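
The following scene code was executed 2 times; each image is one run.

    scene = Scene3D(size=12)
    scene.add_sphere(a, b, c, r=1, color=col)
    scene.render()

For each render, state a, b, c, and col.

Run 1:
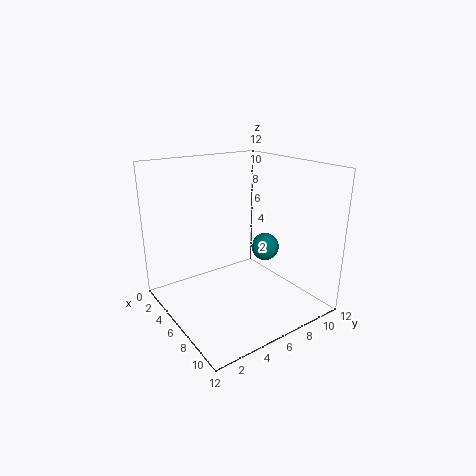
a = 9.5
b = 6
c = 6.5
col = 'teal'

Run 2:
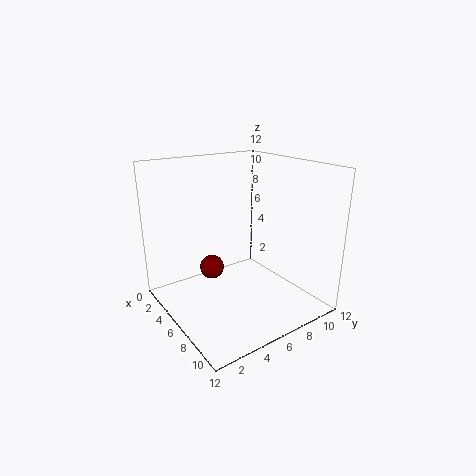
a = 5
b = 4
c = 3.5
col = 'maroon'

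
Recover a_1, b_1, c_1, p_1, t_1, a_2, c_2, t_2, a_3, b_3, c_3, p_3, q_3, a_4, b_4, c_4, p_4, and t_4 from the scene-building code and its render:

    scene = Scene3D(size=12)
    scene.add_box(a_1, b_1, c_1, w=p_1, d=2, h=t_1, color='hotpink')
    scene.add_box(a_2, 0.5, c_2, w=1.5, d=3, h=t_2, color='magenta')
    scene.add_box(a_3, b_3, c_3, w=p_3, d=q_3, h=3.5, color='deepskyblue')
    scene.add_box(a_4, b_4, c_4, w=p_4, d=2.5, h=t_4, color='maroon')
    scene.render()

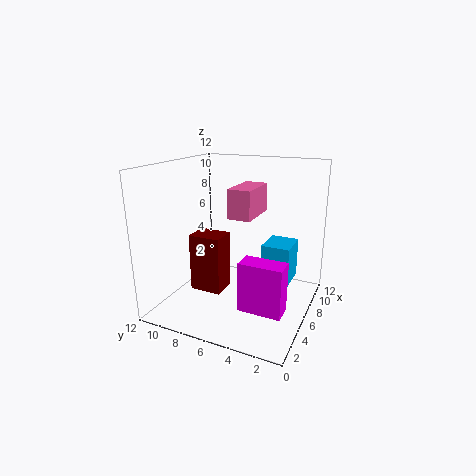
a_1 = 6
b_1 = 5
c_1 = 7.5
p_1 = 4
t_1 = 2.5
a_2 = 0.5
c_2 = 3
t_2 = 3.5
a_3 = 7.5
b_3 = 2
c_3 = 1.5
p_3 = 3
q_3 = 2.5
a_4 = 2.5
b_4 = 6
c_4 = 2.5
p_4 = 2
t_4 = 4.5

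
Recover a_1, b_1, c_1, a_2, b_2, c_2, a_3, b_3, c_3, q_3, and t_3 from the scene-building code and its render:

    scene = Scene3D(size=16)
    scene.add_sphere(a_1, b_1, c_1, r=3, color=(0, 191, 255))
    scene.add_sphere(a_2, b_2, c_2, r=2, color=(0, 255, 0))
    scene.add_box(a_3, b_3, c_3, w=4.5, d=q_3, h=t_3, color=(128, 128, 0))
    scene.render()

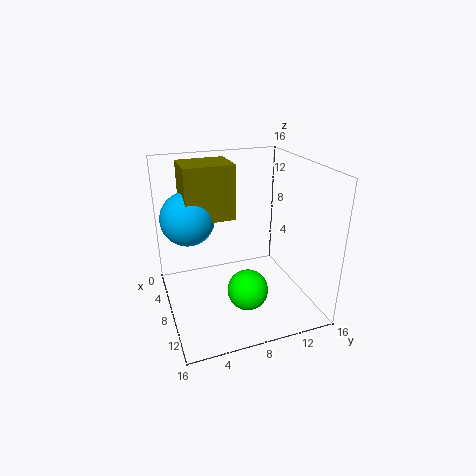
a_1 = 5.5
b_1 = 3
c_1 = 10
a_2 = 13.5
b_2 = 7
c_2 = 5
a_3 = 3
b_3 = 2.5
c_3 = 10
q_3 = 5.5
t_3 = 6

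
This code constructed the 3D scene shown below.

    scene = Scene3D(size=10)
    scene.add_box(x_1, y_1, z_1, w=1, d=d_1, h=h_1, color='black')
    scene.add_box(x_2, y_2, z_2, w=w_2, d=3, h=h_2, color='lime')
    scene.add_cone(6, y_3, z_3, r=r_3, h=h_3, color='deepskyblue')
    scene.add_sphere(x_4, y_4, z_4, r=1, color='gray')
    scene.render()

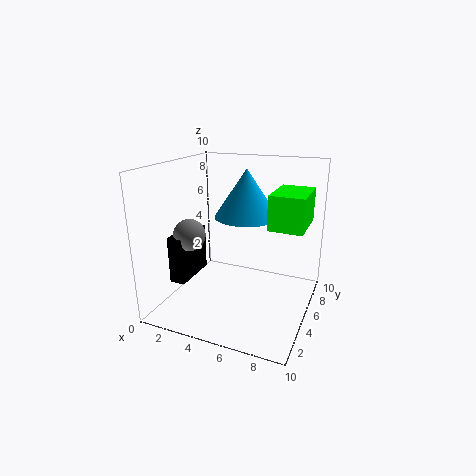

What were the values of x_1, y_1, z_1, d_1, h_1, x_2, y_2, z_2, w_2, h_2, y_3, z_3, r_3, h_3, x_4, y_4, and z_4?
x_1 = 2, y_1 = 1, z_1 = 3, d_1 = 3, h_1 = 3, x_2 = 8, y_2 = 2, z_2 = 7, w_2 = 2, h_2 = 2, y_3 = 4, z_3 = 7, r_3 = 2, h_3 = 3, x_4 = 3, y_4 = 2, z_4 = 6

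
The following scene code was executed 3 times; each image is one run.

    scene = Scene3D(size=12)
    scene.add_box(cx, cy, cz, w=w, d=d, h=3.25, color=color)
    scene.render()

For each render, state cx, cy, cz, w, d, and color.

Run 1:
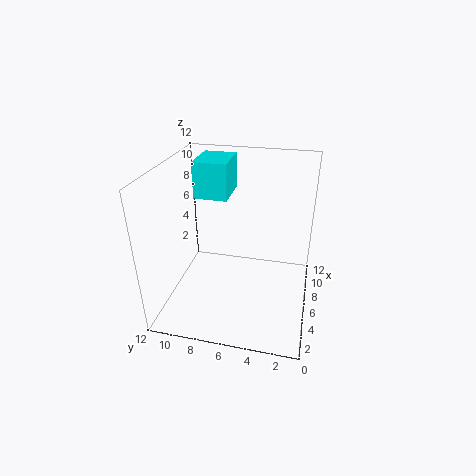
cx = 8
cy = 7.5
cz = 8.25
w = 3.75
d = 3
color = 'cyan'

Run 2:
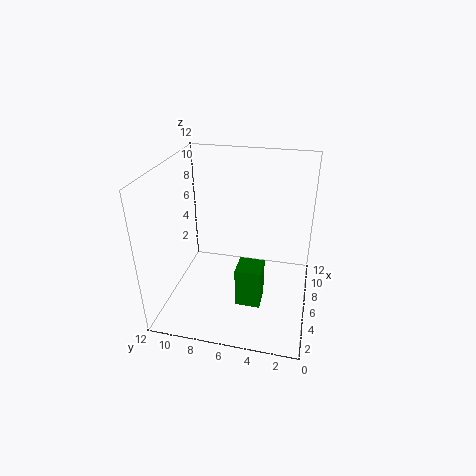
cx = 2.75
cy = 3.5
cz = 1.75
w = 2
d = 2
color = 'green'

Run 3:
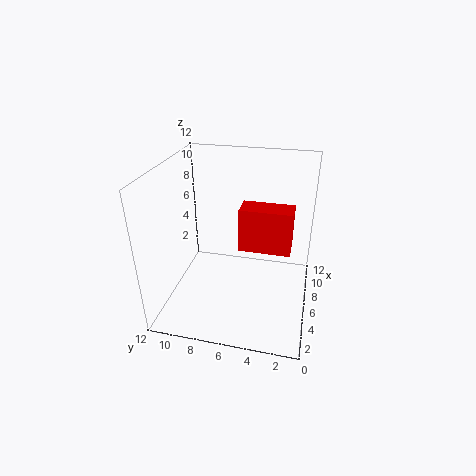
cx = 3
cy = 1.5
cz = 6.75
w = 1.75
d = 3.75
color = 'red'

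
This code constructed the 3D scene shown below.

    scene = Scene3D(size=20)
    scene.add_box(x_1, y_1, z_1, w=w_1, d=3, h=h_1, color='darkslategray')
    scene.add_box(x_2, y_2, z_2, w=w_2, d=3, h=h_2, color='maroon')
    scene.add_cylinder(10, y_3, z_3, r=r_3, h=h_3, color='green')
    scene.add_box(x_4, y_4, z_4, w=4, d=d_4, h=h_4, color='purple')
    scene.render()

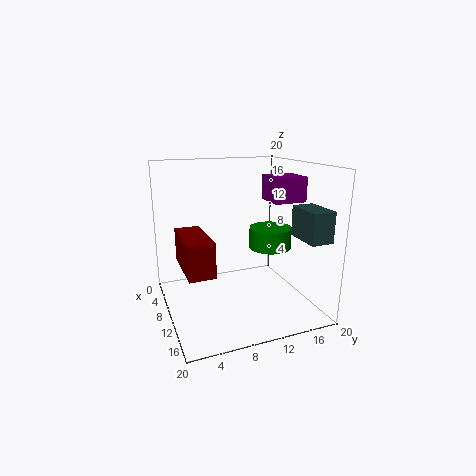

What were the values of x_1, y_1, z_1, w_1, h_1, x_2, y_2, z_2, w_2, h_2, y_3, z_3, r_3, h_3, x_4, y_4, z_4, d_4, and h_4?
x_1 = 14, y_1 = 16, z_1 = 11, w_1 = 5, h_1 = 4, x_2 = 12, y_2 = 1, z_2 = 9, w_2 = 7, h_2 = 4, y_3 = 15, z_3 = 8, r_3 = 3, h_3 = 3, x_4 = 13, y_4 = 12, z_4 = 16, d_4 = 4, h_4 = 3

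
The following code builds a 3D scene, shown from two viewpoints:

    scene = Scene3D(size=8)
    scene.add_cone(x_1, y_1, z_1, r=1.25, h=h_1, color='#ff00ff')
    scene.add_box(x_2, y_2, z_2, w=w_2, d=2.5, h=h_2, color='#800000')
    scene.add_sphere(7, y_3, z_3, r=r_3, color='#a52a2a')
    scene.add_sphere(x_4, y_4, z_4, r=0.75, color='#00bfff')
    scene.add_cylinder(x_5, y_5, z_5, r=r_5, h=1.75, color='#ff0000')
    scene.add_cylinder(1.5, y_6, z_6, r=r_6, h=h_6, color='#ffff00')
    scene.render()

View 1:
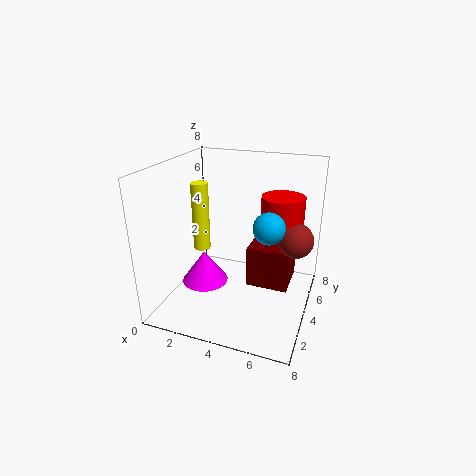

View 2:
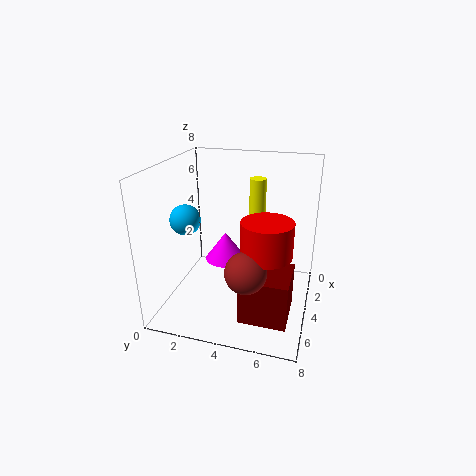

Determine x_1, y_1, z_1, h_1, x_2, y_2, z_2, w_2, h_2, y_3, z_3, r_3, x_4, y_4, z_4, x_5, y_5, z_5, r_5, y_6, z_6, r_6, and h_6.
x_1 = 2.5, y_1 = 2.75, z_1 = 1.75, h_1 = 1.75, x_2 = 4.25, y_2 = 4.75, z_2 = 0.5, w_2 = 2.5, h_2 = 2.5, y_3 = 5.25, z_3 = 3.75, r_3 = 1, x_4 = 6.25, y_4 = 2, z_4 = 5.75, x_5 = 6, y_5 = 6, z_5 = 4.25, r_5 = 1.25, y_6 = 4.5, z_6 = 2.75, r_6 = 0.5, h_6 = 4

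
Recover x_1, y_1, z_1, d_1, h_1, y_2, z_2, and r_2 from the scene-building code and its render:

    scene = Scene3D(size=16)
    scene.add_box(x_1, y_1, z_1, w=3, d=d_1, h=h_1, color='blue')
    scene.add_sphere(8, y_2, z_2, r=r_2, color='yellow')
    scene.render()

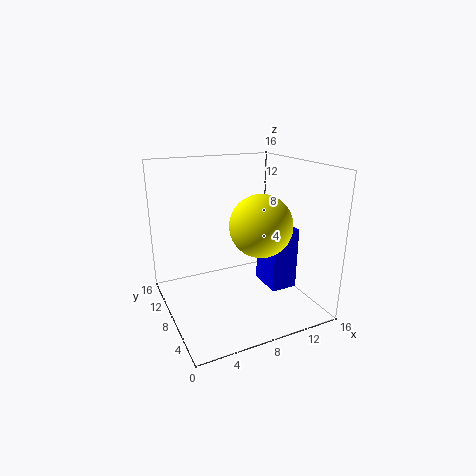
x_1 = 11; y_1 = 5; z_1 = 2; d_1 = 4; h_1 = 7; y_2 = 3; z_2 = 11; r_2 = 3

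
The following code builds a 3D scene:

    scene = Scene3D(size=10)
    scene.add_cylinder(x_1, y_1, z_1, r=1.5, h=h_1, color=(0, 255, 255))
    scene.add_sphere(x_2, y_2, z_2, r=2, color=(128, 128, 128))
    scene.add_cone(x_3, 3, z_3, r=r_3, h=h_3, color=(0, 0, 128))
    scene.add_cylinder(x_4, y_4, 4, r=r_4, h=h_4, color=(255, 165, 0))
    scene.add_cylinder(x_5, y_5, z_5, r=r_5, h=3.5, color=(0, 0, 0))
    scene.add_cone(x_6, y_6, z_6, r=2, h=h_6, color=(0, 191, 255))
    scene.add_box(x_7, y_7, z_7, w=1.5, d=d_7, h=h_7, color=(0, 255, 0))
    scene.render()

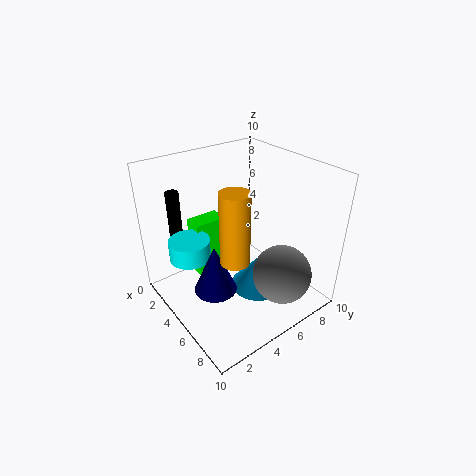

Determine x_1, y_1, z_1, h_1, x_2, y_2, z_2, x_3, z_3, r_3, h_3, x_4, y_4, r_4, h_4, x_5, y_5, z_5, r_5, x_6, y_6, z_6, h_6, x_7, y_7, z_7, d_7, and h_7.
x_1 = 2.5, y_1 = 2.5, z_1 = 3, h_1 = 1.5, x_2 = 8, y_2 = 6.5, z_2 = 3, x_3 = 5, z_3 = 1.5, r_3 = 1.5, h_3 = 3.5, x_4 = 6, y_4 = 4, r_4 = 1, h_4 = 5, x_5 = 0.5, y_5 = 2.5, z_5 = 4, r_5 = 0.5, x_6 = 5.5, y_6 = 6.5, z_6 = 0.5, h_6 = 2.5, x_7 = 0.5, y_7 = 3.5, z_7 = 0.5, d_7 = 2.5, h_7 = 4.5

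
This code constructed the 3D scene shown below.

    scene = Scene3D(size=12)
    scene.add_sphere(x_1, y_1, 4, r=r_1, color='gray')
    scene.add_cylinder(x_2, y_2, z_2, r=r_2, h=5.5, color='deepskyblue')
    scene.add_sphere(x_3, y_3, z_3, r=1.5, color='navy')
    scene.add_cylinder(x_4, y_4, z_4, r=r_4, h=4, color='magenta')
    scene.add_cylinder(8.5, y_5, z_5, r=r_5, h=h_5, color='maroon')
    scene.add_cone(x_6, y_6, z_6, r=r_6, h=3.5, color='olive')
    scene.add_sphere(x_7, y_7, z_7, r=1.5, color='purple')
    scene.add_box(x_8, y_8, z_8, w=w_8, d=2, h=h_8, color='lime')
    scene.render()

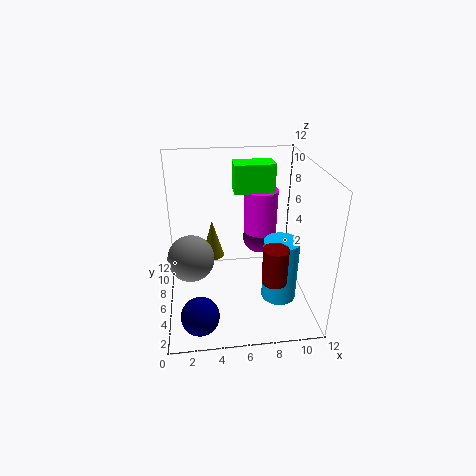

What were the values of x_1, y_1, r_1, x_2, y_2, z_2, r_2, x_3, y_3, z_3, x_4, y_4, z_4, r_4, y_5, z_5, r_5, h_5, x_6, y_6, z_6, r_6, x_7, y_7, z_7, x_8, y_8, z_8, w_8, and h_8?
x_1 = 2; y_1 = 6.5; r_1 = 2; x_2 = 9.5; y_2 = 5; z_2 = 0.5; r_2 = 1.5; x_3 = 2.5; y_3 = 2; z_3 = 1.5; x_4 = 8.5; y_4 = 9; z_4 = 5; r_4 = 1.5; y_5 = 3; z_5 = 3.5; r_5 = 1; h_5 = 3; x_6 = 4; y_6 = 8.5; z_6 = 3; r_6 = 1; x_7 = 8.5; y_7 = 9.5; z_7 = 4; x_8 = 6; y_8 = 8; z_8 = 9; w_8 = 3.5; h_8 = 2.5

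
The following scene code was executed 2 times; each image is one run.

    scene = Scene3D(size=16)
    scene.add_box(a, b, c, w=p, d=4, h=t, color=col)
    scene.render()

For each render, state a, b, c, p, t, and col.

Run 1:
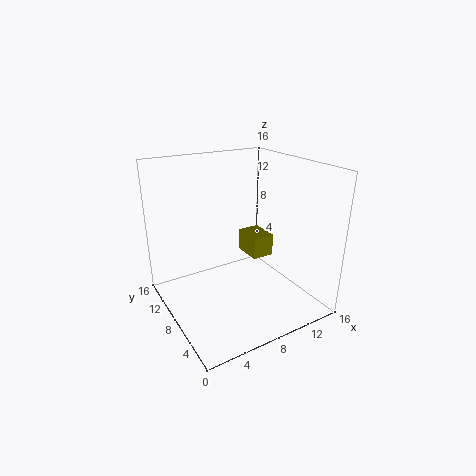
a = 13; b = 12; c = 2; p = 3; t = 3; col = 'olive'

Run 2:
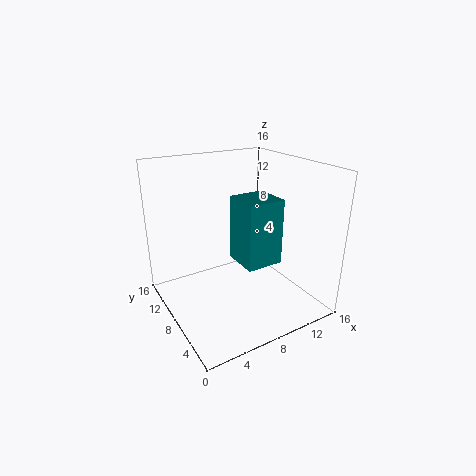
a = 7; b = 4; c = 6; p = 4; t = 7; col = 'teal'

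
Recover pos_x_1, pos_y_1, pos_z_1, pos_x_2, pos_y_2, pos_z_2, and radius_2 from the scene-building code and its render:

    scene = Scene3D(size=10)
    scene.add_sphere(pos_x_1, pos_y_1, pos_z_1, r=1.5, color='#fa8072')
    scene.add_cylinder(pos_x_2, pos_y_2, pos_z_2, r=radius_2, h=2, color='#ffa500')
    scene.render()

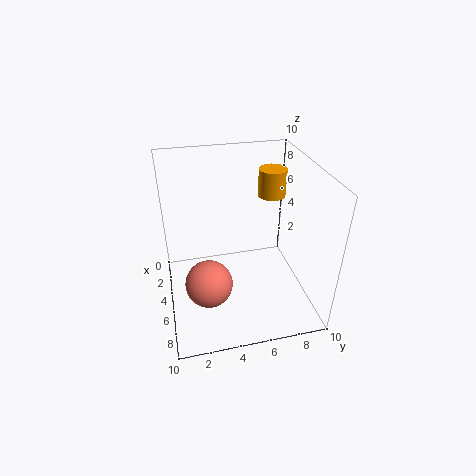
pos_x_1 = 7.5; pos_y_1 = 2.5; pos_z_1 = 3.5; pos_x_2 = 3; pos_y_2 = 8; pos_z_2 = 7; radius_2 = 1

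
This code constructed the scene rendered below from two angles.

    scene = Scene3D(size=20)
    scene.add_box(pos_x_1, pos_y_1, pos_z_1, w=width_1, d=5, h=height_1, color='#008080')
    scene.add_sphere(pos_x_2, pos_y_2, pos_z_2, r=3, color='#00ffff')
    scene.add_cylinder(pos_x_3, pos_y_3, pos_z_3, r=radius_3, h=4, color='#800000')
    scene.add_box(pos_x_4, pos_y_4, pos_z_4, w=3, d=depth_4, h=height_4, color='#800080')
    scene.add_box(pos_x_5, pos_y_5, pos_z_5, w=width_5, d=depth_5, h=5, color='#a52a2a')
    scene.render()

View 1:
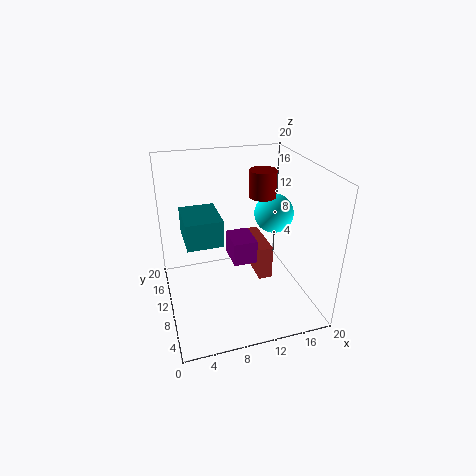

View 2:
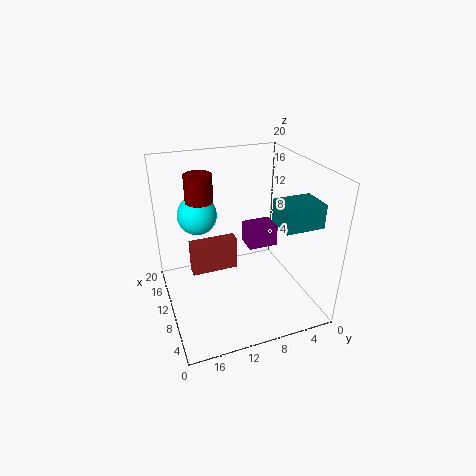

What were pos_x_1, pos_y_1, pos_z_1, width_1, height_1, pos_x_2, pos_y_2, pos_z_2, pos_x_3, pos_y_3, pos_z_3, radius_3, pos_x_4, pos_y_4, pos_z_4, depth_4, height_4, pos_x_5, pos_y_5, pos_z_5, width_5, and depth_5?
pos_x_1 = 2, pos_y_1 = 2, pos_z_1 = 14, width_1 = 4, height_1 = 3, pos_x_2 = 17, pos_y_2 = 14, pos_z_2 = 11, pos_x_3 = 15, pos_y_3 = 14, pos_z_3 = 14, radius_3 = 2, pos_x_4 = 8, pos_y_4 = 5, pos_z_4 = 9, depth_4 = 4, height_4 = 3, pos_x_5 = 13, pos_y_5 = 9, pos_z_5 = 3, width_5 = 2, depth_5 = 7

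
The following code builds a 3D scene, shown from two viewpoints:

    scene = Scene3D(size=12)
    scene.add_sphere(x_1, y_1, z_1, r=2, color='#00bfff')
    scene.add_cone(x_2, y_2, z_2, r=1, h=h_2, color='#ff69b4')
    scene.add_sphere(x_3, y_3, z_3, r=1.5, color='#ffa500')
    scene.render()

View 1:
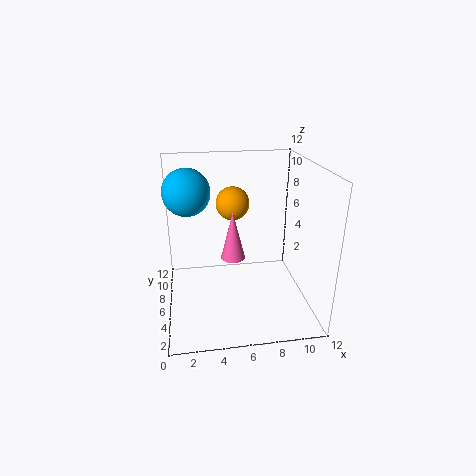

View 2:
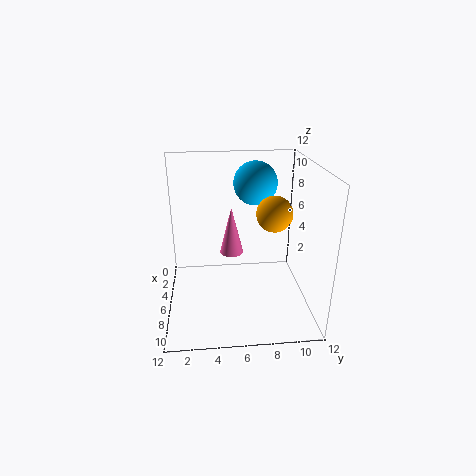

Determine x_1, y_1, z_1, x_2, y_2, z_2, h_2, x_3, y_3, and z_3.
x_1 = 2, y_1 = 8, z_1 = 9.5, x_2 = 5.5, y_2 = 5.5, z_2 = 4.5, h_2 = 4, x_3 = 6, y_3 = 9, z_3 = 8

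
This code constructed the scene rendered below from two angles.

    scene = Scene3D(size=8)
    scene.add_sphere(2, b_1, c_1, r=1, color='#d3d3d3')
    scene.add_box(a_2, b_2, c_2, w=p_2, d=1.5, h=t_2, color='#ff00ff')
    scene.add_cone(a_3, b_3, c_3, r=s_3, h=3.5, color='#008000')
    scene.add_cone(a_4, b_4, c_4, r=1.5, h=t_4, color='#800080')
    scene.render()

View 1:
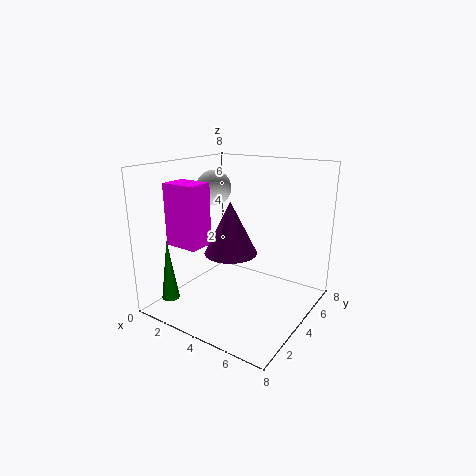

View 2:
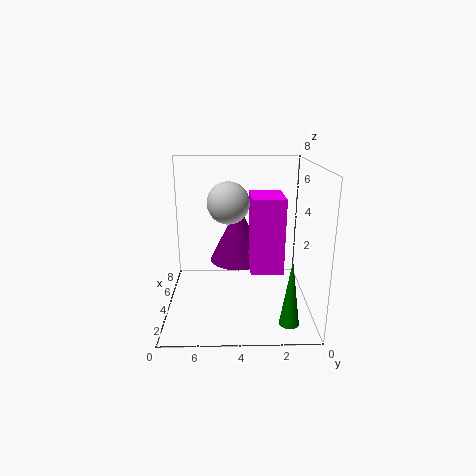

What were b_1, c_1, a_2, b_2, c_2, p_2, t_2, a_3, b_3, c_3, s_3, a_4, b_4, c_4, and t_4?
b_1 = 4.5, c_1 = 6.5, a_2 = 0.5, b_2 = 2, c_2 = 3.5, p_2 = 2, t_2 = 3.5, a_3 = 1, b_3 = 1.5, c_3 = 0.5, s_3 = 0.5, a_4 = 3.5, b_4 = 4, c_4 = 3, t_4 = 3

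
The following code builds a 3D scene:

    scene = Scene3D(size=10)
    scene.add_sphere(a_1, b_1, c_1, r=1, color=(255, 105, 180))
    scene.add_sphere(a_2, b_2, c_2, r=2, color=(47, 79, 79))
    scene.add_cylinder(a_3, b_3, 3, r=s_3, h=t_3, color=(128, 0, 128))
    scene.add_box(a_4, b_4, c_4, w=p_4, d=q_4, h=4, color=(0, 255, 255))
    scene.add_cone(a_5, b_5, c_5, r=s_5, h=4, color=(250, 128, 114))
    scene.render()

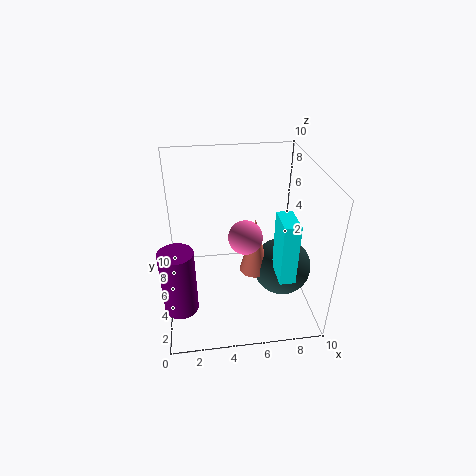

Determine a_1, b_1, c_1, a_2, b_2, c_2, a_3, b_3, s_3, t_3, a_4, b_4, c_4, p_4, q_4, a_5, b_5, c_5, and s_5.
a_1 = 5
b_1 = 2
c_1 = 7
a_2 = 8
b_2 = 4
c_2 = 3
a_3 = 1
b_3 = 1
s_3 = 1
t_3 = 4
a_4 = 7
b_4 = 1
c_4 = 4
p_4 = 1
q_4 = 2
a_5 = 6
b_5 = 4
c_5 = 3
s_5 = 1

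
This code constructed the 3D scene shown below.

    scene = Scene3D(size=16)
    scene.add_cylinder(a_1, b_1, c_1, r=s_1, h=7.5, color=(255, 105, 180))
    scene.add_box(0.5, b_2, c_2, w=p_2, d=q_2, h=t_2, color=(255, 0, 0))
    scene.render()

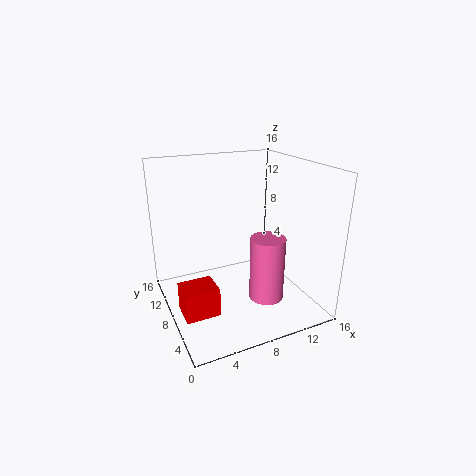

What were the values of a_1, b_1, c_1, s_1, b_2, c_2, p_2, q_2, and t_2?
a_1 = 11, b_1 = 6.5, c_1 = 0.5, s_1 = 2, b_2 = 3.5, c_2 = 2, p_2 = 3.5, q_2 = 3, t_2 = 3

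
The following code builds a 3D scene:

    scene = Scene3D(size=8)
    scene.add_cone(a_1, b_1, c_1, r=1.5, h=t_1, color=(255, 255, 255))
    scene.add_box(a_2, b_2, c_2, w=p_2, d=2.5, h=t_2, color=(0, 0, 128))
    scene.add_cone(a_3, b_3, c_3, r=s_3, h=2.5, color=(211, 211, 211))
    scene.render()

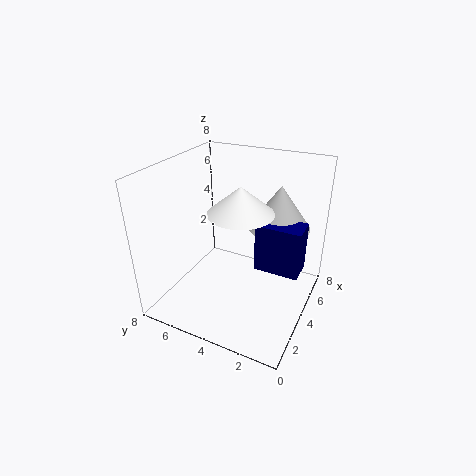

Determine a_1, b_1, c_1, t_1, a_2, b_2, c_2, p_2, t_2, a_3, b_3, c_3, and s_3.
a_1 = 1.75
b_1 = 2.75
c_1 = 6.75
t_1 = 1.25
a_2 = 4
b_2 = 0.5
c_2 = 2.25
p_2 = 1.5
t_2 = 2.75
a_3 = 5.75
b_3 = 2.25
c_3 = 4.25
s_3 = 1.75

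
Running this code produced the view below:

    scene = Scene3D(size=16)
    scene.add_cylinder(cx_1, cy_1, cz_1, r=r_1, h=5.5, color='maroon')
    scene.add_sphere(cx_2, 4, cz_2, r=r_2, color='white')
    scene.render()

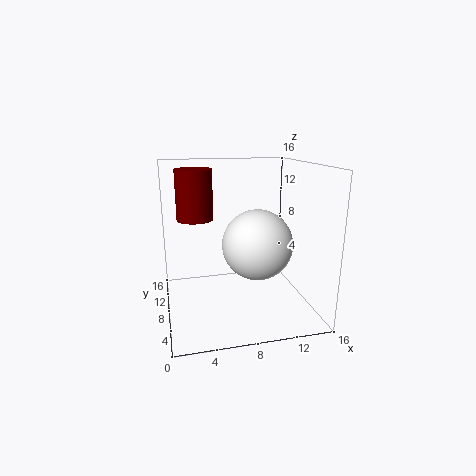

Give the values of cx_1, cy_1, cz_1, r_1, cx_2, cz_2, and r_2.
cx_1 = 3.5, cy_1 = 9.5, cz_1 = 10, r_1 = 2, cx_2 = 9, cz_2 = 8.5, r_2 = 3.5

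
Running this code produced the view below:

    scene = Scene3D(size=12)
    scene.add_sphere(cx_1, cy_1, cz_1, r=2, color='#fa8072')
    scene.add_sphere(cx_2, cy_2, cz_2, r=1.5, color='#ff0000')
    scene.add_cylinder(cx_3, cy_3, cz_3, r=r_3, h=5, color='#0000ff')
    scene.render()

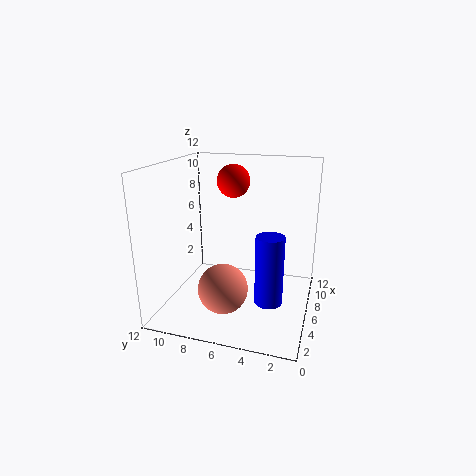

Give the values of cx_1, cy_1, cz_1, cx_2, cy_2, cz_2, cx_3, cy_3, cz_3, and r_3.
cx_1 = 3.5
cy_1 = 6.5
cz_1 = 2.5
cx_2 = 9.5
cy_2 = 7.5
cz_2 = 10
cx_3 = 2
cy_3 = 2.5
cz_3 = 3
r_3 = 1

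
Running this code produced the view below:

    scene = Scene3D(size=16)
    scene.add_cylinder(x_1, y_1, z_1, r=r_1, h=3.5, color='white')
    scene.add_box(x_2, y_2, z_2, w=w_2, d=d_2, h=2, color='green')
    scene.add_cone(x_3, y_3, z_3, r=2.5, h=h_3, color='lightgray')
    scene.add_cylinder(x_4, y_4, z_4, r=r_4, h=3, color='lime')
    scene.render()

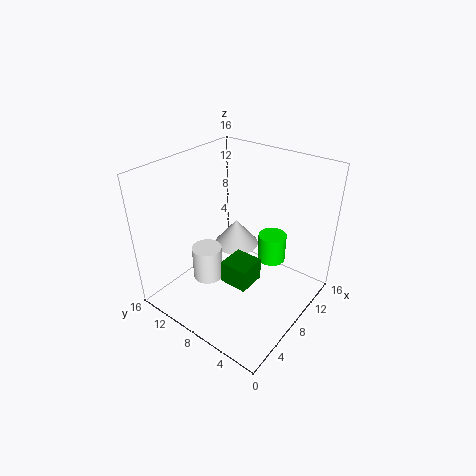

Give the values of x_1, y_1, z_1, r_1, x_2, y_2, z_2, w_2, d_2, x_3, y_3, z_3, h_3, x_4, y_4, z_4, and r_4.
x_1 = 3.5
y_1 = 8.5
z_1 = 5.5
r_1 = 1.5
x_2 = 1
y_2 = 2
z_2 = 8.5
w_2 = 2.5
d_2 = 2.5
x_3 = 9
y_3 = 9
z_3 = 6.5
h_3 = 3
x_4 = 9.5
y_4 = 4.5
z_4 = 6
r_4 = 1.5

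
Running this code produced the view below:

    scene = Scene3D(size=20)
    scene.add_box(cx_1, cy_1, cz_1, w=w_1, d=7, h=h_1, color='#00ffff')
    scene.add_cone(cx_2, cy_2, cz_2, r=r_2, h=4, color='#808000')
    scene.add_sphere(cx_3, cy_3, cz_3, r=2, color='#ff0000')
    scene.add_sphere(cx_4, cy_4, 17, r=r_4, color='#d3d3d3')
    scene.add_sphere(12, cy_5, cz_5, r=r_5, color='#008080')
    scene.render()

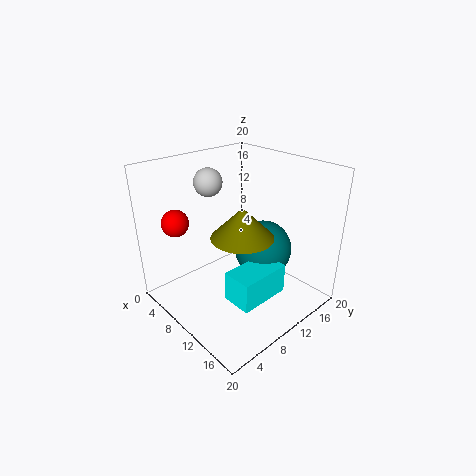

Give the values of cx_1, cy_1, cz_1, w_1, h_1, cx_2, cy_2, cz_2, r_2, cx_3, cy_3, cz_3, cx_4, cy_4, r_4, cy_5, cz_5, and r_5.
cx_1 = 13, cy_1 = 5, cz_1 = 4, w_1 = 4, h_1 = 4, cx_2 = 13, cy_2 = 8, cz_2 = 12, r_2 = 4, cx_3 = 2, cy_3 = 5, cz_3 = 11, cx_4 = 5, cy_4 = 9, r_4 = 2, cy_5 = 13, cz_5 = 8, r_5 = 4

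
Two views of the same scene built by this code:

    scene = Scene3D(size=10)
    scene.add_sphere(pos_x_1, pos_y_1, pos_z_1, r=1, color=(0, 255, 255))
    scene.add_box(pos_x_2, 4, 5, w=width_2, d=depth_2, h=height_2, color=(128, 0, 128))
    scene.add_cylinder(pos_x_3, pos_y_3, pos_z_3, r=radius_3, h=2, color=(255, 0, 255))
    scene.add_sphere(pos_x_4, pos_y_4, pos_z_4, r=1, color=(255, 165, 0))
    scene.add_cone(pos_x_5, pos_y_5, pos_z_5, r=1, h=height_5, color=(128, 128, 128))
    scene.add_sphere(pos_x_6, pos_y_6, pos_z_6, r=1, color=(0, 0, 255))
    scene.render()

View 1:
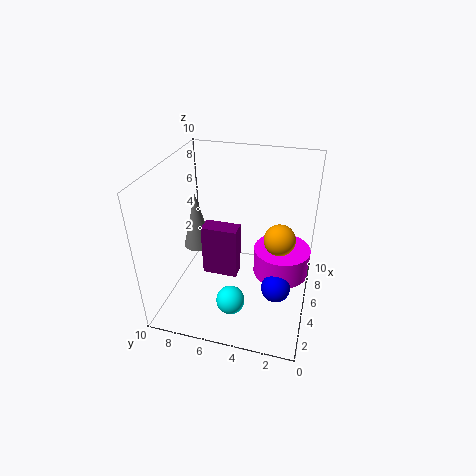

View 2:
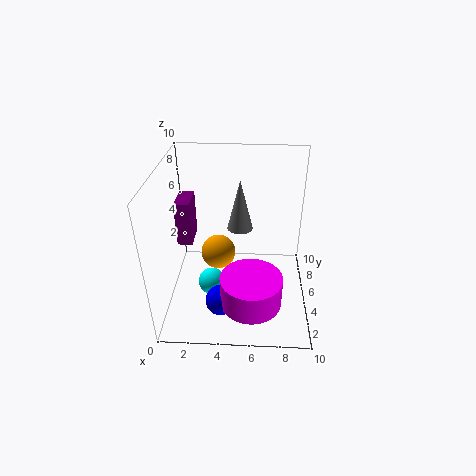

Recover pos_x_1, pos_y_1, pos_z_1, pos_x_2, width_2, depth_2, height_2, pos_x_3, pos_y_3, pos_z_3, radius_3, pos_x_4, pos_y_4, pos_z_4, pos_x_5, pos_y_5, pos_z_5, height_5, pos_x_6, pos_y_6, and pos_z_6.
pos_x_1 = 3; pos_y_1 = 5; pos_z_1 = 1; pos_x_2 = 1; width_2 = 1; depth_2 = 2; height_2 = 3; pos_x_3 = 6; pos_y_3 = 2; pos_z_3 = 2; radius_3 = 2; pos_x_4 = 4; pos_y_4 = 2; pos_z_4 = 6; pos_x_5 = 5; pos_y_5 = 8; pos_z_5 = 4; height_5 = 4; pos_x_6 = 4; pos_y_6 = 2; pos_z_6 = 2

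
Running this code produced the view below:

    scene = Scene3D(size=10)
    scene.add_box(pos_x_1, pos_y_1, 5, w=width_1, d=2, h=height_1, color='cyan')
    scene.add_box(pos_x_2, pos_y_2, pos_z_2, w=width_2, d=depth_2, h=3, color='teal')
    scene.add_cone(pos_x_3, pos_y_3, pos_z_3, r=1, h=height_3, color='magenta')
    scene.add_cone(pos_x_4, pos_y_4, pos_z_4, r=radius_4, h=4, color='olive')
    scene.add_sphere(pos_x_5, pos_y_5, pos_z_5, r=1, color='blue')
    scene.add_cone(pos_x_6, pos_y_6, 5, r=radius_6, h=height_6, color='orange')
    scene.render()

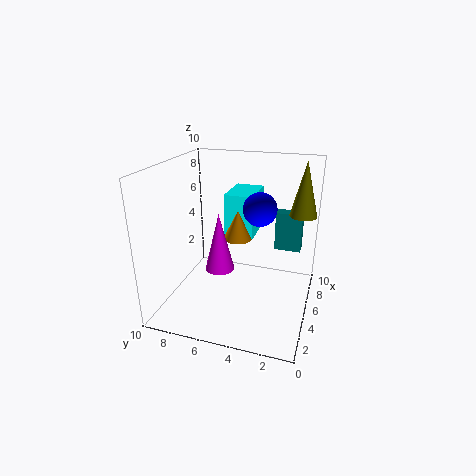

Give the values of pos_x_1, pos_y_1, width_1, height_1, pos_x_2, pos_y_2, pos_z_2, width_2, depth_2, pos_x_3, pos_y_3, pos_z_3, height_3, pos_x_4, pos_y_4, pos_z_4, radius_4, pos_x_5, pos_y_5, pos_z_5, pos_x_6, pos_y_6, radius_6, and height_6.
pos_x_1 = 5
pos_y_1 = 4
width_1 = 3
height_1 = 3
pos_x_2 = 8
pos_y_2 = 1
pos_z_2 = 3
width_2 = 1
depth_2 = 2
pos_x_3 = 4
pos_y_3 = 6
pos_z_3 = 3
height_3 = 4
pos_x_4 = 8
pos_y_4 = 1
pos_z_4 = 6
radius_4 = 1
pos_x_5 = 3
pos_y_5 = 3
pos_z_5 = 8
pos_x_6 = 5
pos_y_6 = 5
radius_6 = 1
height_6 = 2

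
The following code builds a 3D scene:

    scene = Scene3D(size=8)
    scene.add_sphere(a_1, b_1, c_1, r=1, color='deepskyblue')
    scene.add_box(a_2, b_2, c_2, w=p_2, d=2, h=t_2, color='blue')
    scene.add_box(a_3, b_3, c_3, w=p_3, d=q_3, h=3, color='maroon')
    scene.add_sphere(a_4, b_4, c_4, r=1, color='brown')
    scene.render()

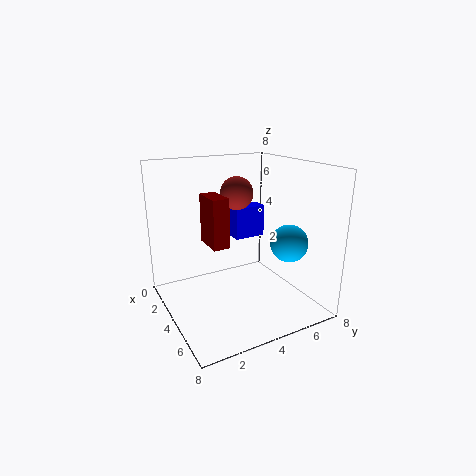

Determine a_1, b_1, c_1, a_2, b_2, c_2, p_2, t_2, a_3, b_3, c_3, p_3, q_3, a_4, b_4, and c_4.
a_1 = 6
b_1 = 6
c_1 = 4
a_2 = 1
b_2 = 5
c_2 = 3
p_2 = 1
t_2 = 2
a_3 = 1
b_3 = 3
c_3 = 3
p_3 = 2
q_3 = 1
a_4 = 2
b_4 = 5
c_4 = 6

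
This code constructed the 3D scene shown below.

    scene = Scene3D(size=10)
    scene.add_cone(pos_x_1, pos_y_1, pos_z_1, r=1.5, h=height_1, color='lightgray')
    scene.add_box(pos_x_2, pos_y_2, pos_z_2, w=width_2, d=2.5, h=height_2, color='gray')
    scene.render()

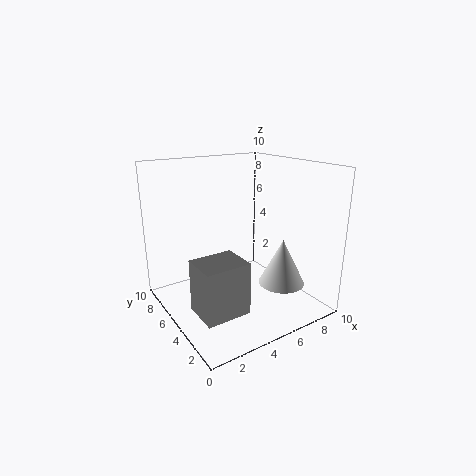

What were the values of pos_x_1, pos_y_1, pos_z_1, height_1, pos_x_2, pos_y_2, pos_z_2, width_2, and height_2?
pos_x_1 = 6.5, pos_y_1 = 2, pos_z_1 = 2.5, height_1 = 3, pos_x_2 = 1, pos_y_2 = 2, pos_z_2 = 1, width_2 = 3, height_2 = 3.5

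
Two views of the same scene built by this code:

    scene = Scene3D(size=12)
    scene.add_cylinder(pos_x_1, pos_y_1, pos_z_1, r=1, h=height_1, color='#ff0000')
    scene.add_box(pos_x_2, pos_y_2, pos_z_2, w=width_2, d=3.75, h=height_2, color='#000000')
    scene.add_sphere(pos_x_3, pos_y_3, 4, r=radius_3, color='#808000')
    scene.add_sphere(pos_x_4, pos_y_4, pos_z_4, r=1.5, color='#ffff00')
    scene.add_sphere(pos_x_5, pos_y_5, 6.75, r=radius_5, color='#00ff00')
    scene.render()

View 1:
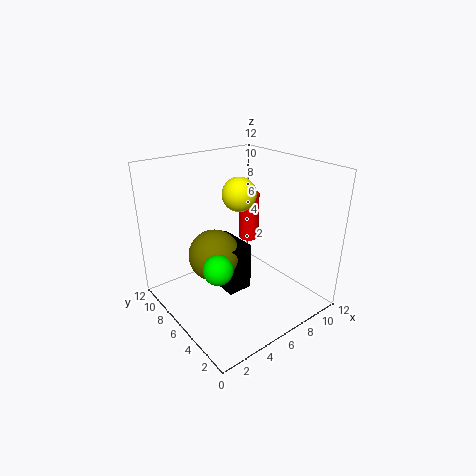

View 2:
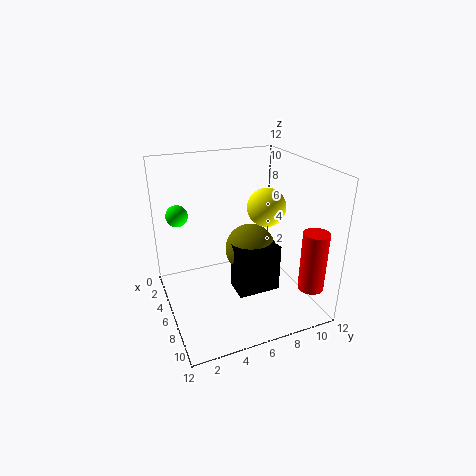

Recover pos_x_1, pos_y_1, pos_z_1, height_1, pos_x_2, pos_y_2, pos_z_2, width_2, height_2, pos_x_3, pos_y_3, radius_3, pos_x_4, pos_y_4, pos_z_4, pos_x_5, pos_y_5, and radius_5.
pos_x_1 = 10.75
pos_y_1 = 10.25
pos_z_1 = 3
height_1 = 4.75
pos_x_2 = 5
pos_y_2 = 5.75
pos_z_2 = 0.75
width_2 = 2.25
height_2 = 4.25
pos_x_3 = 4.75
pos_y_3 = 7.75
radius_3 = 2.25
pos_x_4 = 7.5
pos_y_4 = 7.75
pos_z_4 = 9
pos_x_5 = 1.25
pos_y_5 = 2
radius_5 = 1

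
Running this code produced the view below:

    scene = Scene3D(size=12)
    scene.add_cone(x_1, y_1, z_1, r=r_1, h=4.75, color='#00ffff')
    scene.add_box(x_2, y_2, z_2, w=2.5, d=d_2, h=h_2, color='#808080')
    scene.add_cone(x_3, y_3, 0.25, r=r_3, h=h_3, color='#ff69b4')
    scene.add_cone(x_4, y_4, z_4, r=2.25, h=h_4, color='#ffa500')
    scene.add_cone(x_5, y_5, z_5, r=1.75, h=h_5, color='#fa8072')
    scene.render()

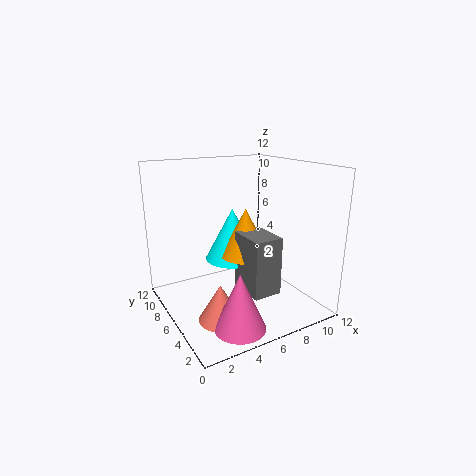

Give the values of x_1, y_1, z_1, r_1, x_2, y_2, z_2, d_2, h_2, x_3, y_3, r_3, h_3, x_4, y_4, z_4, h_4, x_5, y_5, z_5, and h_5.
x_1 = 7, y_1 = 8.75, z_1 = 3, r_1 = 2.5, x_2 = 6.25, y_2 = 3.5, z_2 = 1.25, d_2 = 3.5, h_2 = 5, x_3 = 4, y_3 = 2.25, r_3 = 2, h_3 = 4.5, x_4 = 7.5, y_4 = 7.25, z_4 = 3.75, h_4 = 4.25, x_5 = 3.25, y_5 = 4, z_5 = 0.25, h_5 = 3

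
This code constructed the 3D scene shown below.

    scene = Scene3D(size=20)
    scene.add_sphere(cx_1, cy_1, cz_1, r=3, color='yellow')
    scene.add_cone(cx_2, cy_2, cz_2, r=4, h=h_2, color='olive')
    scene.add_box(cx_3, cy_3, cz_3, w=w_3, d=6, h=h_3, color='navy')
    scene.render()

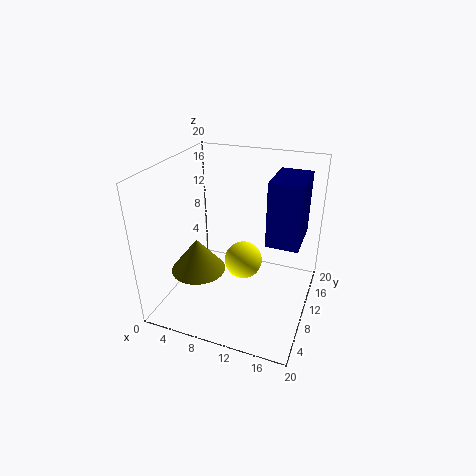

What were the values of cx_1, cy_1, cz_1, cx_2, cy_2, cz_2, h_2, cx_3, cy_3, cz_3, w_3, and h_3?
cx_1 = 9, cy_1 = 15, cz_1 = 3, cx_2 = 4, cy_2 = 9, cz_2 = 4, h_2 = 5, cx_3 = 15, cy_3 = 6, cz_3 = 12, w_3 = 4, h_3 = 8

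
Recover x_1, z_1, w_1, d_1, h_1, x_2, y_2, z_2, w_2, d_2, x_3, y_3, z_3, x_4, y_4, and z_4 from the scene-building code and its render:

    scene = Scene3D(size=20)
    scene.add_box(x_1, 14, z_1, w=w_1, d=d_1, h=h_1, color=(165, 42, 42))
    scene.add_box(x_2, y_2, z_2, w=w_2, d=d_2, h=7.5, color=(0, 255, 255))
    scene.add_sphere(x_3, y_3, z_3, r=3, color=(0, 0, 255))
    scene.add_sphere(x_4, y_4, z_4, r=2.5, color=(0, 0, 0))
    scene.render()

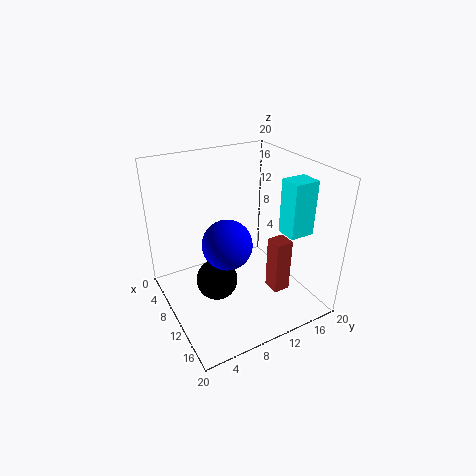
x_1 = 11.5, z_1 = 1.5, w_1 = 2.5, d_1 = 2.5, h_1 = 8, x_2 = 12.5, y_2 = 15, z_2 = 11, w_2 = 3, d_2 = 3.5, x_3 = 14.5, y_3 = 6, z_3 = 12.5, x_4 = 14.5, y_4 = 4.5, z_4 = 8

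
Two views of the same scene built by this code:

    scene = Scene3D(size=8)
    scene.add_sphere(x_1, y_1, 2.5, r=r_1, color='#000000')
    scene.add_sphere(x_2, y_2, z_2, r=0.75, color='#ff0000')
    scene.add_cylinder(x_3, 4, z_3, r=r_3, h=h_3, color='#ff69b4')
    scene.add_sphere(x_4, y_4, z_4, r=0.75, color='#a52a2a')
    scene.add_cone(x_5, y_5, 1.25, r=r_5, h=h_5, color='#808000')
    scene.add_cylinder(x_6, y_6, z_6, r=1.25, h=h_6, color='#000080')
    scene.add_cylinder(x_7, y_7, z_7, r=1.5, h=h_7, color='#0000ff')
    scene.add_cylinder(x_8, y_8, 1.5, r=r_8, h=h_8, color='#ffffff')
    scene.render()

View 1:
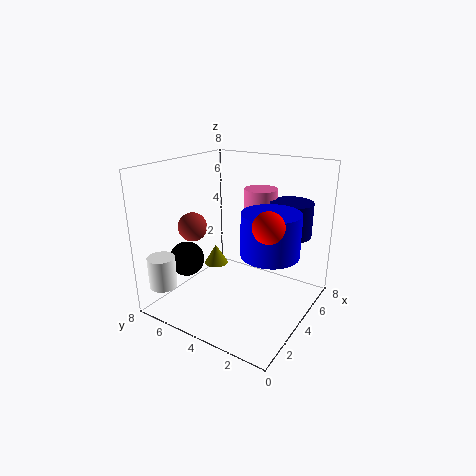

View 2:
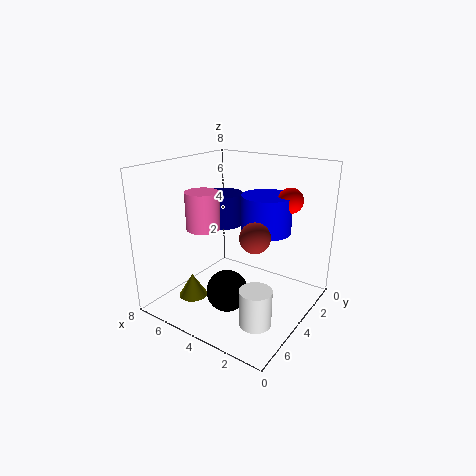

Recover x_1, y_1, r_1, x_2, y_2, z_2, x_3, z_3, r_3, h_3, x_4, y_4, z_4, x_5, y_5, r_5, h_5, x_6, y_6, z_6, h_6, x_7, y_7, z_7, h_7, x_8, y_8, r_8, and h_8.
x_1 = 2.75; y_1 = 6.75; r_1 = 1; x_2 = 2.25; y_2 = 1.25; z_2 = 5.75; x_3 = 6.5; z_3 = 4; r_3 = 1; h_3 = 2.25; x_4 = 2; y_4 = 5.5; z_4 = 5; x_5 = 5.25; y_5 = 6.5; r_5 = 0.75; h_5 = 1.25; x_6 = 6.5; y_6 = 2; z_6 = 3.75; h_6 = 2; x_7 = 3.5; y_7 = 1.75; z_7 = 3.75; h_7 = 2.25; x_8 = 1; y_8 = 7; r_8 = 0.75; h_8 = 1.75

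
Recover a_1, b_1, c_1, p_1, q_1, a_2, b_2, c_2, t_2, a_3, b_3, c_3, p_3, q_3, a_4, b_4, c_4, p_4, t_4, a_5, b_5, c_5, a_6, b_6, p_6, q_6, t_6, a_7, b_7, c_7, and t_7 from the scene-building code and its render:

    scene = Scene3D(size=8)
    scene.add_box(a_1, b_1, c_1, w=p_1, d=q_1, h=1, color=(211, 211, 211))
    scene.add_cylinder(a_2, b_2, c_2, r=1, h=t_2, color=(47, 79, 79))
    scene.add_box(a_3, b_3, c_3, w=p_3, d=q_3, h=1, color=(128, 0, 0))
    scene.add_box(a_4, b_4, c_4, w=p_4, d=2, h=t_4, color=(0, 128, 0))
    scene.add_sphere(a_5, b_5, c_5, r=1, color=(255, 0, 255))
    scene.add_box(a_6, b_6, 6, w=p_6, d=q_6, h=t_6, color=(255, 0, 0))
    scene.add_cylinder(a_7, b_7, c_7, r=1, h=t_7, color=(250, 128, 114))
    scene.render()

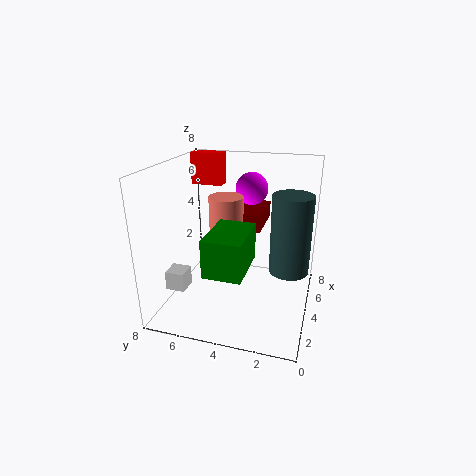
a_1 = 1
b_1 = 6
c_1 = 2
p_1 = 1
q_1 = 1
a_2 = 3
b_2 = 1
c_2 = 3
t_2 = 4
a_3 = 5
b_3 = 3
c_3 = 4
p_3 = 3
q_3 = 2
a_4 = 1
b_4 = 3
c_4 = 3
p_4 = 3
t_4 = 2
a_5 = 7
b_5 = 4
c_5 = 6
a_6 = 7
b_6 = 6
p_6 = 1
q_6 = 2
t_6 = 2
a_7 = 5
b_7 = 5
c_7 = 4
t_7 = 2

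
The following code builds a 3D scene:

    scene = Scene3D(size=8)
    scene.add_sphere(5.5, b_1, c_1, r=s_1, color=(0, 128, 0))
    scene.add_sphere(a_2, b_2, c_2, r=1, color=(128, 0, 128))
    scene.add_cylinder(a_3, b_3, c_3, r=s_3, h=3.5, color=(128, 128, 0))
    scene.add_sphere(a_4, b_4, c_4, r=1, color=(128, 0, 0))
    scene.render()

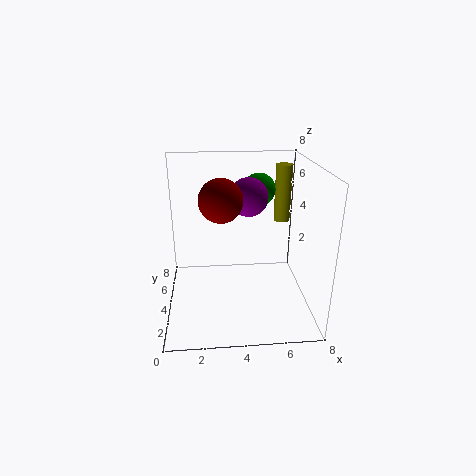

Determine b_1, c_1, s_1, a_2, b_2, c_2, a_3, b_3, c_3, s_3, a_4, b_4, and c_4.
b_1 = 6.5, c_1 = 6, s_1 = 1, a_2 = 4.5, b_2 = 3.5, c_2 = 6.5, a_3 = 7, b_3 = 6.5, c_3 = 4, s_3 = 0.5, a_4 = 3, b_4 = 1.5, c_4 = 7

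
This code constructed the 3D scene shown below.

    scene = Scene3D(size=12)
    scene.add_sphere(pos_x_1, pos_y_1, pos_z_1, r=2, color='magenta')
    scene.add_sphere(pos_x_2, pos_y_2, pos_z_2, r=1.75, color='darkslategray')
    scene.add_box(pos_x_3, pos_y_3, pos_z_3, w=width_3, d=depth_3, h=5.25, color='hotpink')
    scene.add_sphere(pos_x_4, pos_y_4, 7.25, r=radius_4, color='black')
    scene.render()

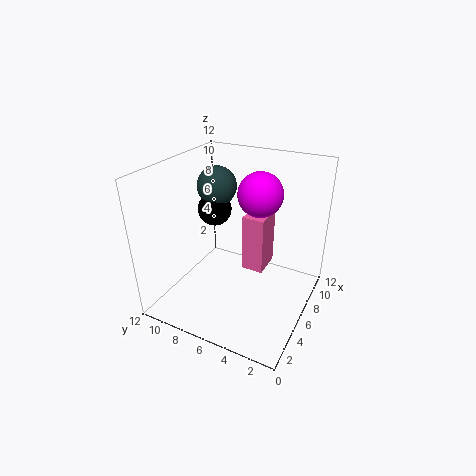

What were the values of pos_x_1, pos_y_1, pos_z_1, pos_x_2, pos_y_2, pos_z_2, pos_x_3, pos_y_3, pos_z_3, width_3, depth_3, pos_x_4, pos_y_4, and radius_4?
pos_x_1 = 9.25, pos_y_1 = 5.5, pos_z_1 = 8.75, pos_x_2 = 8.25, pos_y_2 = 9.25, pos_z_2 = 9.25, pos_x_3 = 7.75, pos_y_3 = 4.5, pos_z_3 = 1.75, width_3 = 2.75, depth_3 = 2, pos_x_4 = 7.75, pos_y_4 = 9.25, radius_4 = 1.5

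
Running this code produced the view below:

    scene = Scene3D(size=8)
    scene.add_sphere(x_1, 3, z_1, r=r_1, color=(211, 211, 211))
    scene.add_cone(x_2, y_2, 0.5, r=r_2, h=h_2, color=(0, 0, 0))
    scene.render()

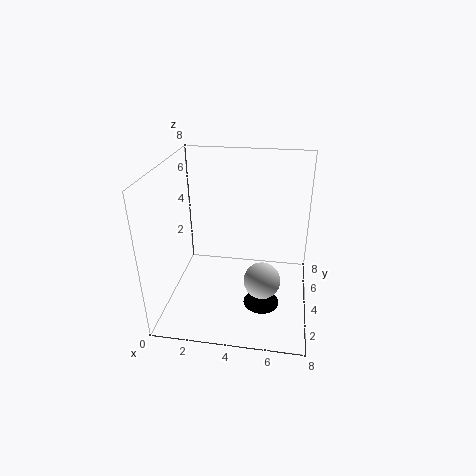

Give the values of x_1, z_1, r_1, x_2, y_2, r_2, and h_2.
x_1 = 5.5, z_1 = 2, r_1 = 1, x_2 = 5.5, y_2 = 3, r_2 = 1, h_2 = 1.5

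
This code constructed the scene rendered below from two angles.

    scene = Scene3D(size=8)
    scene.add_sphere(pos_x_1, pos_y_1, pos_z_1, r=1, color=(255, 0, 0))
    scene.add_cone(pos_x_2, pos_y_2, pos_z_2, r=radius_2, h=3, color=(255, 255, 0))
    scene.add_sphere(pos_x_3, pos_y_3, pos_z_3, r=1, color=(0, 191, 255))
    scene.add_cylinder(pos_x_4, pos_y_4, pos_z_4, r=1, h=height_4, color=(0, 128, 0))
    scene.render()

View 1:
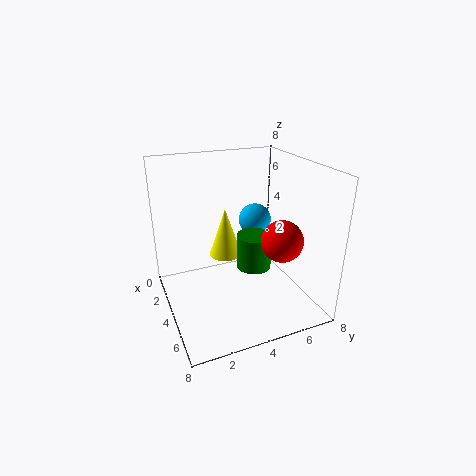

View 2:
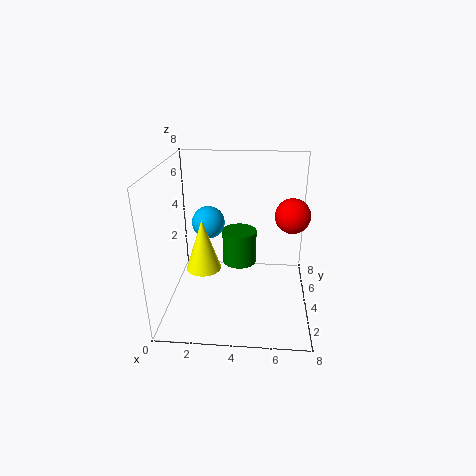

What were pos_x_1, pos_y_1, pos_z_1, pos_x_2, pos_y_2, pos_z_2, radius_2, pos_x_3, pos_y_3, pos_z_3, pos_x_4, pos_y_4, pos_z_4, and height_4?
pos_x_1 = 7, pos_y_1 = 5, pos_z_1 = 5, pos_x_2 = 2, pos_y_2 = 4, pos_z_2 = 2, radius_2 = 1, pos_x_3 = 2, pos_y_3 = 6, pos_z_3 = 4, pos_x_4 = 4, pos_y_4 = 5, pos_z_4 = 2, height_4 = 2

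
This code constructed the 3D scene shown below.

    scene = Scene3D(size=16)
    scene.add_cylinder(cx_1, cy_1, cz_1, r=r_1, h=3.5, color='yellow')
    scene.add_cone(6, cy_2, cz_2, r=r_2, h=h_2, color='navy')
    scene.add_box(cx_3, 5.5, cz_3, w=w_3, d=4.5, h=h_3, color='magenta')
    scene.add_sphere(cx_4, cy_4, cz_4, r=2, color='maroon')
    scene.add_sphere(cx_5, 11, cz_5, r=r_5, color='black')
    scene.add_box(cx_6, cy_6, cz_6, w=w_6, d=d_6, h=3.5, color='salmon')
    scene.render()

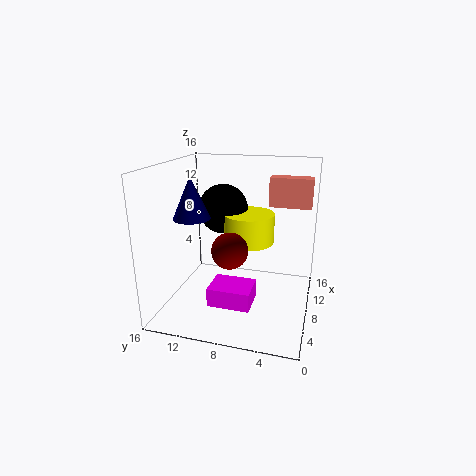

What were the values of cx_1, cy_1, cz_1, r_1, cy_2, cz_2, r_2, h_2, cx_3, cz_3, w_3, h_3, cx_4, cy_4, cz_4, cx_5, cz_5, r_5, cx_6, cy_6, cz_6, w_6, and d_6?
cx_1 = 11
cy_1 = 7.5
cz_1 = 6.5
r_1 = 3
cy_2 = 12.5
cz_2 = 10.5
r_2 = 2
h_2 = 4.5
cx_3 = 3
cz_3 = 2
w_3 = 3.5
h_3 = 2
cx_4 = 6.5
cy_4 = 8.5
cz_4 = 7
cx_5 = 12
cz_5 = 10
r_5 = 3
cx_6 = 12.5
cy_6 = 0.5
cz_6 = 10.5
w_6 = 2
d_6 = 5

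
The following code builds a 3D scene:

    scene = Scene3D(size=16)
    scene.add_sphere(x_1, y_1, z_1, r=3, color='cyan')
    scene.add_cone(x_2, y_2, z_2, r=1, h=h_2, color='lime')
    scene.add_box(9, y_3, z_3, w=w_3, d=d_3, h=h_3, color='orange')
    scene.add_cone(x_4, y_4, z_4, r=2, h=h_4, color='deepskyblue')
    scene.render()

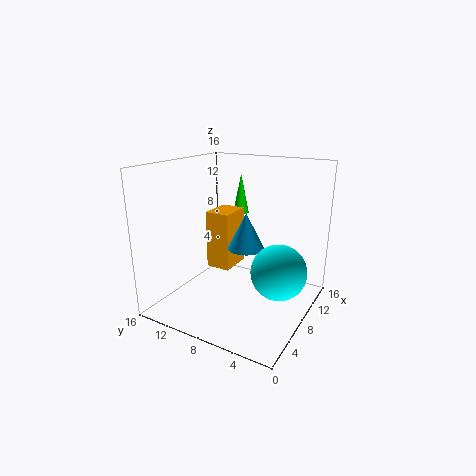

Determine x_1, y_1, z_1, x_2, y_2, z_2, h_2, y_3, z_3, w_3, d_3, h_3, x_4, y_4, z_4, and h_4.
x_1 = 8
y_1 = 3
z_1 = 5
x_2 = 14
y_2 = 11
z_2 = 9
h_2 = 5
y_3 = 10
z_3 = 3
w_3 = 4
d_3 = 3
h_3 = 7
x_4 = 8
y_4 = 7
z_4 = 7
h_4 = 4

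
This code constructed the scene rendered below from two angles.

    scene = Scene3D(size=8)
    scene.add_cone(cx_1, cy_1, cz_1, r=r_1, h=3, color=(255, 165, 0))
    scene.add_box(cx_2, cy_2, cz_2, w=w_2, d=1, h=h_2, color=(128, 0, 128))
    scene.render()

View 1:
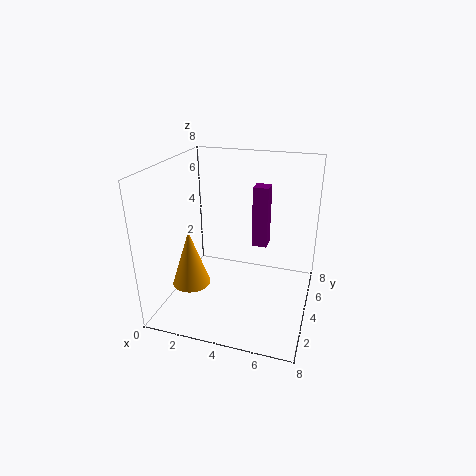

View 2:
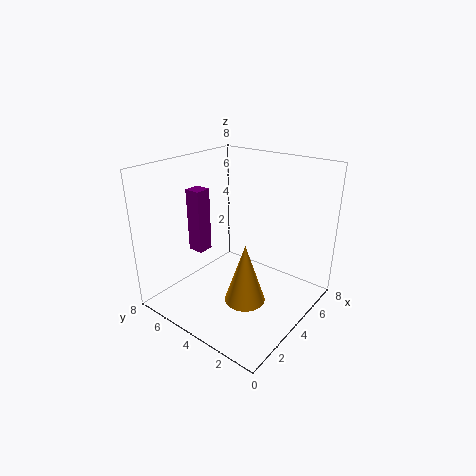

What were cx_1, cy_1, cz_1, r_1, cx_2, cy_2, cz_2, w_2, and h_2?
cx_1 = 2; cy_1 = 2; cz_1 = 2; r_1 = 1; cx_2 = 4; cy_2 = 7; cz_2 = 2; w_2 = 1; h_2 = 4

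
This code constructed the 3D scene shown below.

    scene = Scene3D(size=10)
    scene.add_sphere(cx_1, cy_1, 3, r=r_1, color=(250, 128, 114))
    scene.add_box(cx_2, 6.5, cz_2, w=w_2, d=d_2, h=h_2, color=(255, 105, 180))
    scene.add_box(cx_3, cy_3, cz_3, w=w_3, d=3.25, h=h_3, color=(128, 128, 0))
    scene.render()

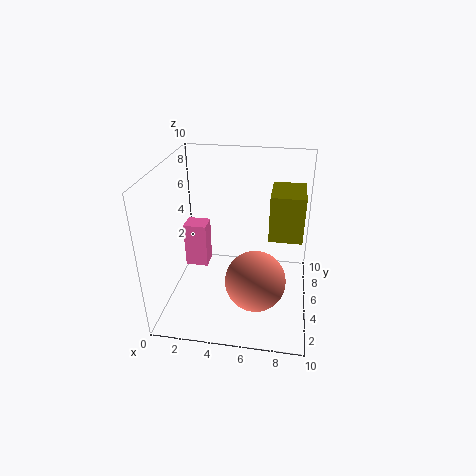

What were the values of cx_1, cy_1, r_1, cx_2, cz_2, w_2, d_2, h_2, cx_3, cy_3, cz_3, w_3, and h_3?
cx_1 = 6.5; cy_1 = 3; r_1 = 2; cx_2 = 0.5; cz_2 = 1.25; w_2 = 1.75; d_2 = 1.5; h_2 = 3.5; cx_3 = 7; cy_3 = 6.5; cz_3 = 4; w_3 = 2.5; h_3 = 3.5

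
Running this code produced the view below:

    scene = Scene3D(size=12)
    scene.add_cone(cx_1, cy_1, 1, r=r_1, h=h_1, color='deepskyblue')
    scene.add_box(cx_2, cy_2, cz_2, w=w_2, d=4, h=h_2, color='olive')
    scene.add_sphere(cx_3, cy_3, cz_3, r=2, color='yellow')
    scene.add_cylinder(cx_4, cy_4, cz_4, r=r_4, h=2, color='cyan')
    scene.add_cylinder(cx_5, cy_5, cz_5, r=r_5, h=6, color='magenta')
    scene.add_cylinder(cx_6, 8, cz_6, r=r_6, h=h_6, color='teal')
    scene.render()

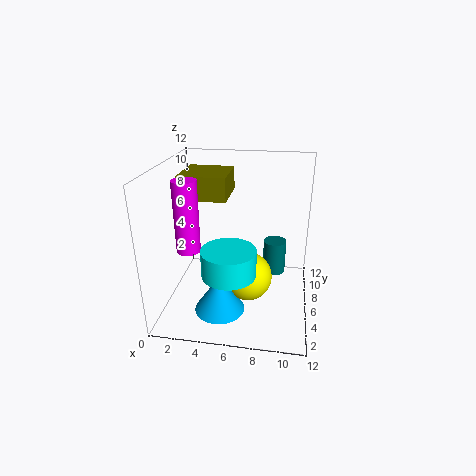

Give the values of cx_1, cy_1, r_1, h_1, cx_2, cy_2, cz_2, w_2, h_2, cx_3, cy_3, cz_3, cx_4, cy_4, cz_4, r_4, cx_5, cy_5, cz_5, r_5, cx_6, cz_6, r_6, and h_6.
cx_1 = 5; cy_1 = 3; r_1 = 2; h_1 = 3; cx_2 = 1; cy_2 = 6; cz_2 = 9; w_2 = 4; h_2 = 2; cx_3 = 7; cy_3 = 5; cz_3 = 3; cx_4 = 6; cy_4 = 2; cz_4 = 5; r_4 = 2; cx_5 = 2; cy_5 = 5; cz_5 = 5; r_5 = 1; cx_6 = 9; cz_6 = 2; r_6 = 1; h_6 = 3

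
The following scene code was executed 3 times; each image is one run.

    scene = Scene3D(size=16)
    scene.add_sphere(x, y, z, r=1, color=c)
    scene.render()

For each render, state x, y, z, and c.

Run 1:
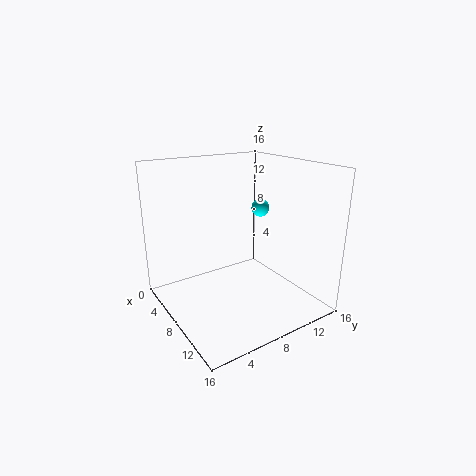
x = 8; y = 11; z = 11; c = 'cyan'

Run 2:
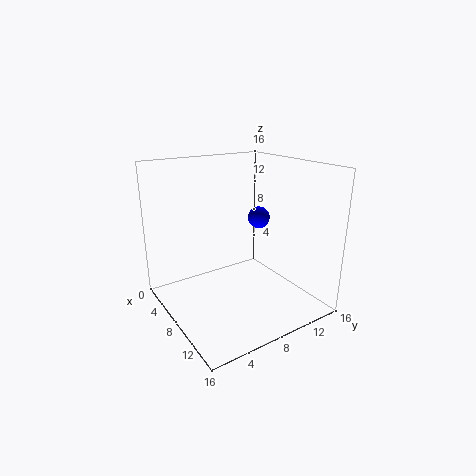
x = 13; y = 7; z = 12; c = 'blue'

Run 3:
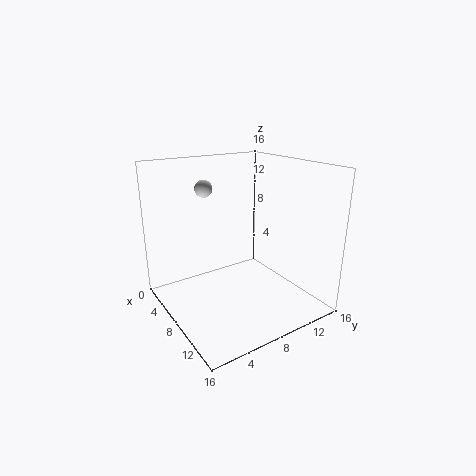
x = 4; y = 6; z = 13; c = 'lightgray'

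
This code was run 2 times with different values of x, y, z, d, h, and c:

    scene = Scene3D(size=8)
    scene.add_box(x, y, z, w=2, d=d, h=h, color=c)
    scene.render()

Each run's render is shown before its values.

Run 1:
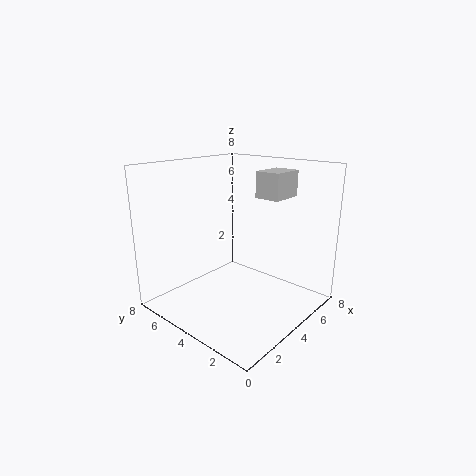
x = 5.5; y = 2.5; z = 6; d = 1.5; h = 1.5; c = 'lightgray'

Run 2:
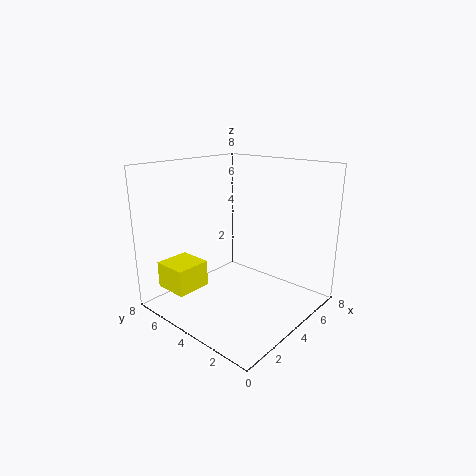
x = 1; y = 5.5; z = 1; d = 2; h = 1.5; c = 'yellow'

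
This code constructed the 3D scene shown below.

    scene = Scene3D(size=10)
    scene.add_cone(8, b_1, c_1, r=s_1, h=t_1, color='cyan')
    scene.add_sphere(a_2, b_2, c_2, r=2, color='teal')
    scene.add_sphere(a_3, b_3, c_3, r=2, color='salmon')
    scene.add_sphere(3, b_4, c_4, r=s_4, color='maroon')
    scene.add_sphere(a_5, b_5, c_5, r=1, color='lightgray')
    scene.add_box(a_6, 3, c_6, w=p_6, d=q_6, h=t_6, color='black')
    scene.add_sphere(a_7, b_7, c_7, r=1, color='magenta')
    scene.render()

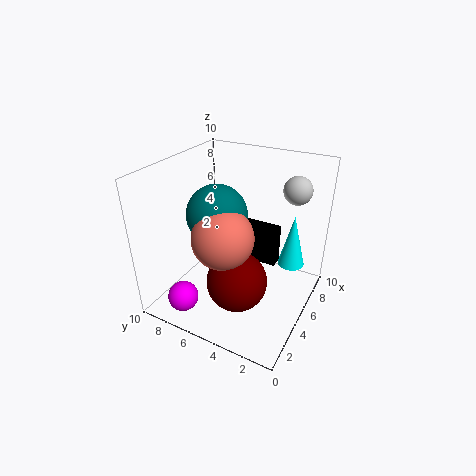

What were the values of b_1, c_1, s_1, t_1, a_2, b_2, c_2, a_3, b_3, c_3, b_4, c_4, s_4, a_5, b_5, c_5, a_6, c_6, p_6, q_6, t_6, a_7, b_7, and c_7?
b_1 = 2
c_1 = 2
s_1 = 1
t_1 = 4
a_2 = 4
b_2 = 6
c_2 = 7
a_3 = 3
b_3 = 5
c_3 = 6
b_4 = 4
c_4 = 3
s_4 = 2
a_5 = 8
b_5 = 2
c_5 = 8
a_6 = 7
c_6 = 2
p_6 = 1
q_6 = 3
t_6 = 3
a_7 = 1
b_7 = 7
c_7 = 2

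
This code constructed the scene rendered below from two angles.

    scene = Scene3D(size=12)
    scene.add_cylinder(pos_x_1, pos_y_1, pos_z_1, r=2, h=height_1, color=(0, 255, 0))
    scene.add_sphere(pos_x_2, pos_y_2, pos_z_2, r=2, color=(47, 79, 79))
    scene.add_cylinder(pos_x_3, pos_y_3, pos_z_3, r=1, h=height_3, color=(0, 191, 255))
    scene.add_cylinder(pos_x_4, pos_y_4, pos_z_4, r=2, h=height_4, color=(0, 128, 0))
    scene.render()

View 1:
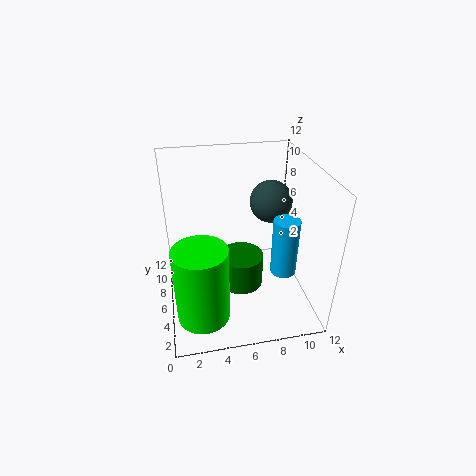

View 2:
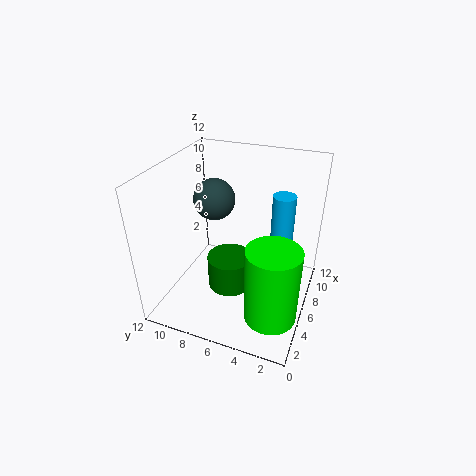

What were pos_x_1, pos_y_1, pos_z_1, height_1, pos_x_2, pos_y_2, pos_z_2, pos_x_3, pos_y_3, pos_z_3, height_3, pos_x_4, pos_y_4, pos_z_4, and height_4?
pos_x_1 = 2.5
pos_y_1 = 2
pos_z_1 = 2
height_1 = 6
pos_x_2 = 10
pos_y_2 = 10
pos_z_2 = 7
pos_x_3 = 9
pos_y_3 = 3
pos_z_3 = 4.5
height_3 = 4.5
pos_x_4 = 6.5
pos_y_4 = 7
pos_z_4 = 0.5
height_4 = 3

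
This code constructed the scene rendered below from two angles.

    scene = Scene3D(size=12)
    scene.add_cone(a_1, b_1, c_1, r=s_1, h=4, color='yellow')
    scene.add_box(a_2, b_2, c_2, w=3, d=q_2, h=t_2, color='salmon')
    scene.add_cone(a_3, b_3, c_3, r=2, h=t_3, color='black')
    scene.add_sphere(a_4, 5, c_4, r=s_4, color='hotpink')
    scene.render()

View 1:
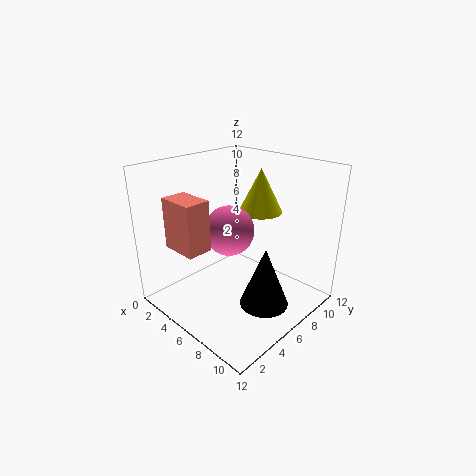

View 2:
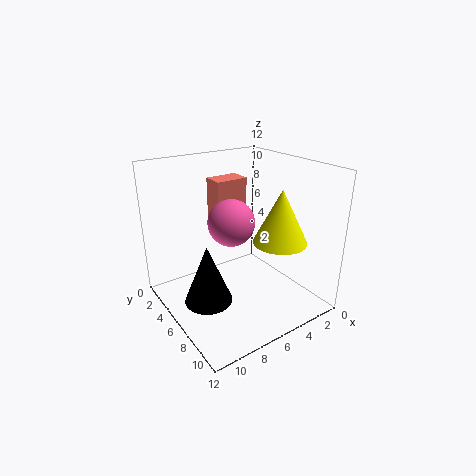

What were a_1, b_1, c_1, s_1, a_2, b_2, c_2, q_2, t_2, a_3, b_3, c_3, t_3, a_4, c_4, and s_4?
a_1 = 5
b_1 = 10
c_1 = 7
s_1 = 2
a_2 = 3
b_2 = 1
c_2 = 6
q_2 = 2
t_2 = 4
a_3 = 9
b_3 = 6
c_3 = 1
t_3 = 5
a_4 = 6
c_4 = 7
s_4 = 2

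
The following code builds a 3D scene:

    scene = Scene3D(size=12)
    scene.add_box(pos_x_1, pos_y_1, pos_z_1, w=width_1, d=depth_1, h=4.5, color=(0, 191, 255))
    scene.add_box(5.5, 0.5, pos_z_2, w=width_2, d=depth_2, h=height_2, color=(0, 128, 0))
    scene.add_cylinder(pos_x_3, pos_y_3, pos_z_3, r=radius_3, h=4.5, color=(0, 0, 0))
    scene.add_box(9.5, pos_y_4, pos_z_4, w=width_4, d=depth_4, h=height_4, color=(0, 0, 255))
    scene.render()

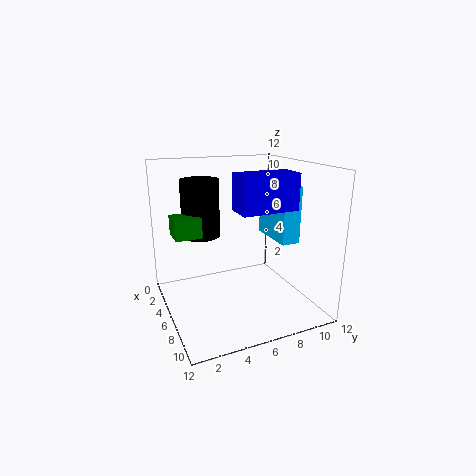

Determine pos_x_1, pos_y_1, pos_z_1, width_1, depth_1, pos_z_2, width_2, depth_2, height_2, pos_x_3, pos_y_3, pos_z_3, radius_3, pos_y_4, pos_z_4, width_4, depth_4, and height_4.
pos_x_1 = 5, pos_y_1 = 8.5, pos_z_1 = 6, width_1 = 4, depth_1 = 1.5, pos_z_2 = 7, width_2 = 2, depth_2 = 2, height_2 = 1.5, pos_x_3 = 5.5, pos_y_3 = 3, pos_z_3 = 6.5, radius_3 = 1.5, pos_y_4 = 4, pos_z_4 = 9.5, width_4 = 2, depth_4 = 4, height_4 = 2.5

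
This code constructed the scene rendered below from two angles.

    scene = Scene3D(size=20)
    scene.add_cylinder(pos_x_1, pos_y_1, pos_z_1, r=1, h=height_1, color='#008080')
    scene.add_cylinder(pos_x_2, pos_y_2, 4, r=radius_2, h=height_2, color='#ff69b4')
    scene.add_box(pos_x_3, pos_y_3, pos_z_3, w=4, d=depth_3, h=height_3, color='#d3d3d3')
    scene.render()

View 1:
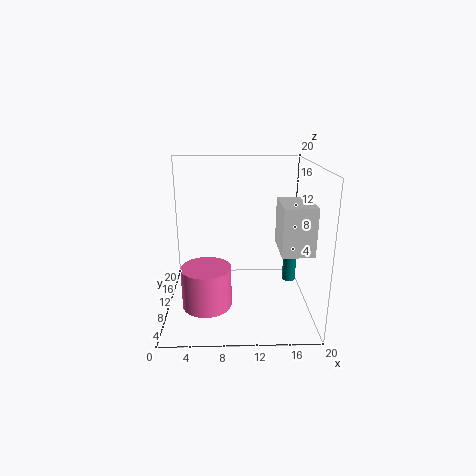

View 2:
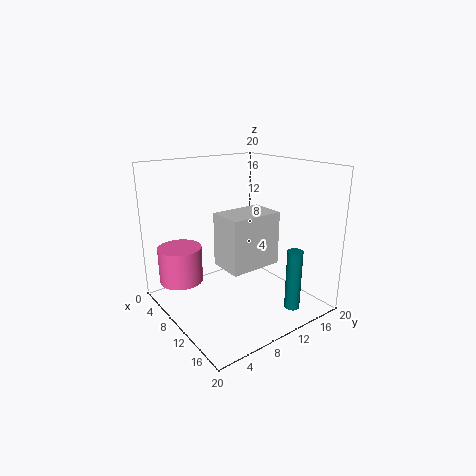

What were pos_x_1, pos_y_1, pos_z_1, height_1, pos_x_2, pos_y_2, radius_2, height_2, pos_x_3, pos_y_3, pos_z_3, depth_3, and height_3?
pos_x_1 = 18
pos_y_1 = 13
pos_z_1 = 2
height_1 = 8
pos_x_2 = 6
pos_y_2 = 3
radius_2 = 3
height_2 = 5
pos_x_3 = 15
pos_y_3 = 3
pos_z_3 = 10
depth_3 = 6
height_3 = 6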